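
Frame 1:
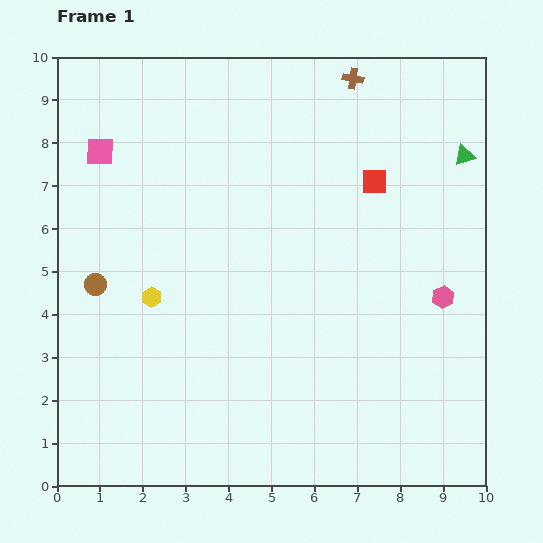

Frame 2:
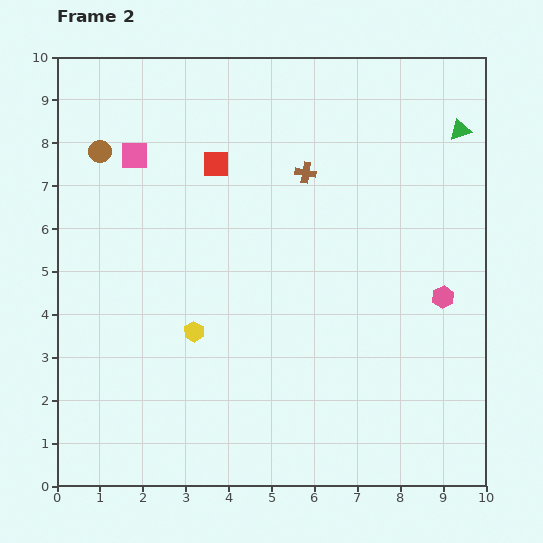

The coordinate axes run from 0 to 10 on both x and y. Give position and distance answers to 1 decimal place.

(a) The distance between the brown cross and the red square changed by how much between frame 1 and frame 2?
-0.4

Distance in frame 1: 2.5. Distance in frame 2: 2.1.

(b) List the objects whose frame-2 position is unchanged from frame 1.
the pink hexagon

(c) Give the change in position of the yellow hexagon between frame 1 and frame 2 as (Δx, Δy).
(1.0, -0.8)

The yellow hexagon was at (2.2, 4.4) in frame 1 and (3.2, 3.6) in frame 2.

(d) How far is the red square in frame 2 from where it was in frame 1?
3.7

The red square moved from (7.4, 7.1) to (3.7, 7.5), a distance of √(3.7² + 0.4²) ≈ 3.7.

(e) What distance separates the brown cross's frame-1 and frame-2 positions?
2.5

The brown cross moved from (6.9, 9.5) to (5.8, 7.3), a distance of √(1.1² + 2.2²) ≈ 2.5.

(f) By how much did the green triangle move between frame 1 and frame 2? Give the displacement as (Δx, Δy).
(-0.1, 0.6)

The green triangle was at (9.5, 7.7) in frame 1 and (9.4, 8.3) in frame 2.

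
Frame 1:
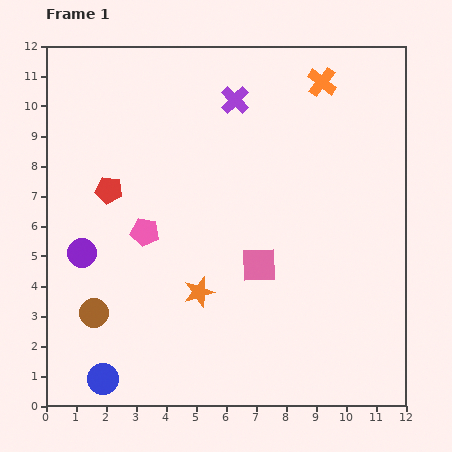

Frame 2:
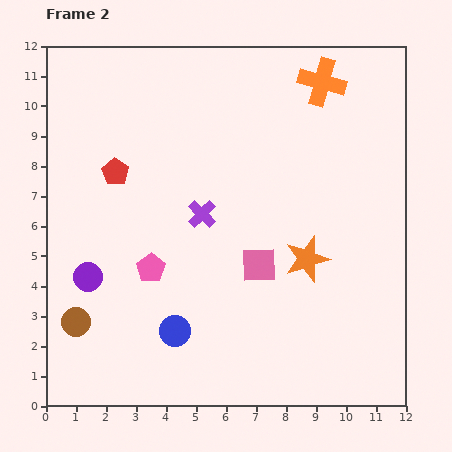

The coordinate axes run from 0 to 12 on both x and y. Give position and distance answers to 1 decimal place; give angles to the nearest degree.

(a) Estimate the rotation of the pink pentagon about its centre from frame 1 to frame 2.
27° clockwise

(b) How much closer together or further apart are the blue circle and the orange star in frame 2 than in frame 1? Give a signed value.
+0.7

Distance in frame 1: 4.3. Distance in frame 2: 5.0.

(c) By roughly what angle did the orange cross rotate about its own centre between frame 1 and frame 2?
24° counter-clockwise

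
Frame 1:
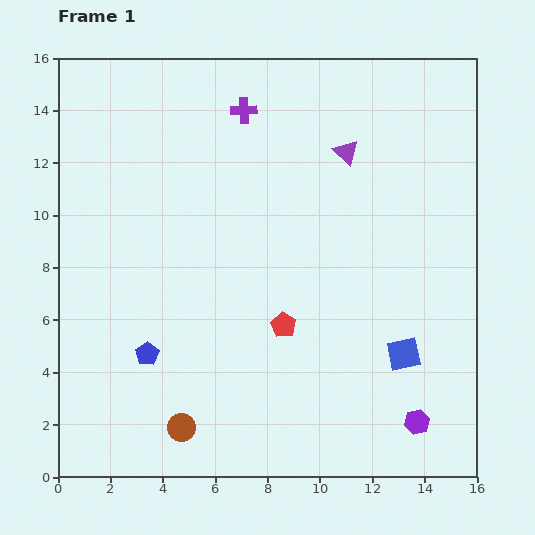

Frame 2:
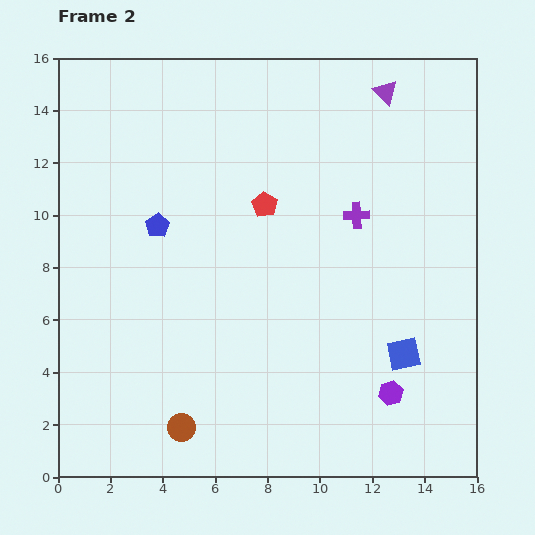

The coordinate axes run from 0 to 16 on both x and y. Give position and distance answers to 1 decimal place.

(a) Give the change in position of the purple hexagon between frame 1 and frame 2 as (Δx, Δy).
(-1.0, 1.1)

The purple hexagon was at (13.7, 2.1) in frame 1 and (12.7, 3.2) in frame 2.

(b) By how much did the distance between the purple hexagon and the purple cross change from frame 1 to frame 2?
-6.7

Distance in frame 1: 13.6. Distance in frame 2: 6.9.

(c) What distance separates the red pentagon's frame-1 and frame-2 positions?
4.7

The red pentagon moved from (8.6, 5.8) to (7.9, 10.4), a distance of √(0.7² + 4.6²) ≈ 4.7.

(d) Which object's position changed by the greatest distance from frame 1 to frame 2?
the purple cross

(moved 5.9; next 4.9)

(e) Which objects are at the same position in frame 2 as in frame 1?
the brown circle, the blue square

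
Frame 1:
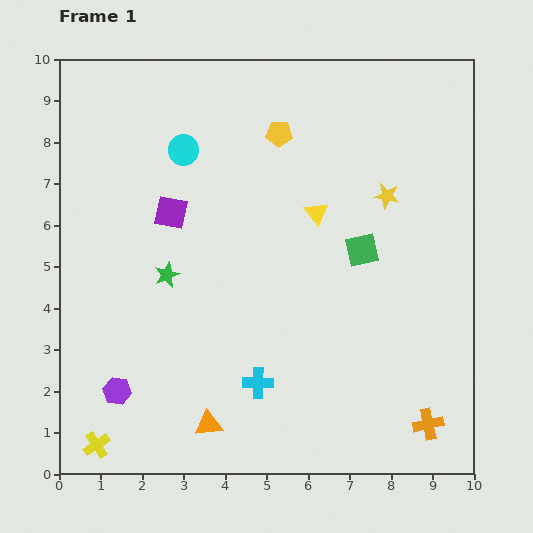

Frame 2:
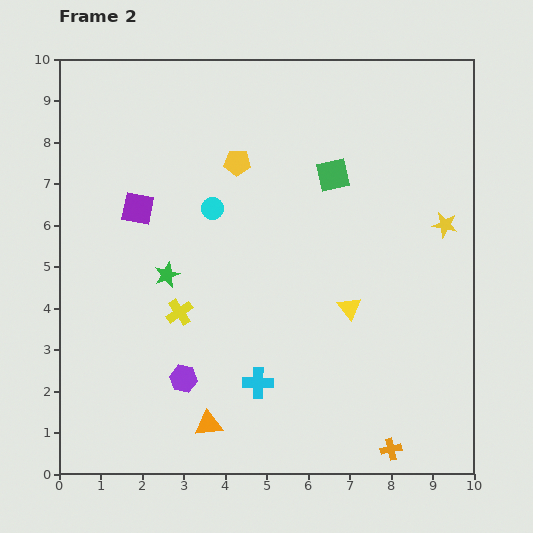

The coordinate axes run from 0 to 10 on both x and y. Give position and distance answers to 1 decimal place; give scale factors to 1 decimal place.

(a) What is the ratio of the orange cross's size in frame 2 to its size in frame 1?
0.7×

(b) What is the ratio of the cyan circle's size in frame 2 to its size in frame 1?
0.7×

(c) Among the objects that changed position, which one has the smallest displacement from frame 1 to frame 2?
the purple square

(moved 0.8)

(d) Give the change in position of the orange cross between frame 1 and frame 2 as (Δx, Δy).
(-0.9, -0.6)

The orange cross was at (8.9, 1.2) in frame 1 and (8.0, 0.6) in frame 2.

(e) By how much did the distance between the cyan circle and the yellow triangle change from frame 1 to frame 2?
+0.6

Distance in frame 1: 3.5. Distance in frame 2: 4.1.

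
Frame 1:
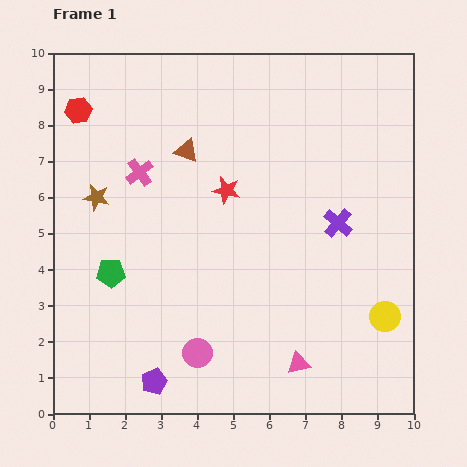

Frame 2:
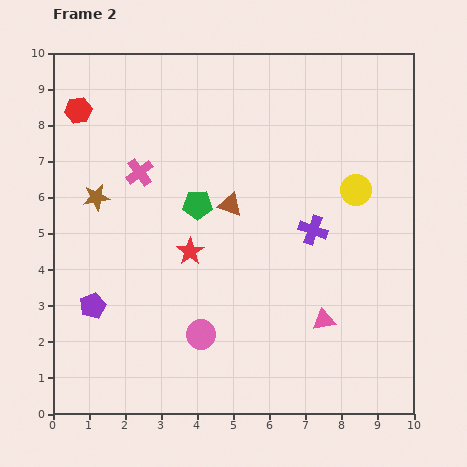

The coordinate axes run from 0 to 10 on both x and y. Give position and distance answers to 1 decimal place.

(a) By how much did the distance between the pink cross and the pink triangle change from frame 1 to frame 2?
-0.4

Distance in frame 1: 6.9. Distance in frame 2: 6.5.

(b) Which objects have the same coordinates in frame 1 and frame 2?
the brown star, the pink cross, the red hexagon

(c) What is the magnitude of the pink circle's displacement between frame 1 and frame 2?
0.5

The pink circle moved from (4.0, 1.7) to (4.1, 2.2), a distance of √(0.1² + 0.5²) ≈ 0.5.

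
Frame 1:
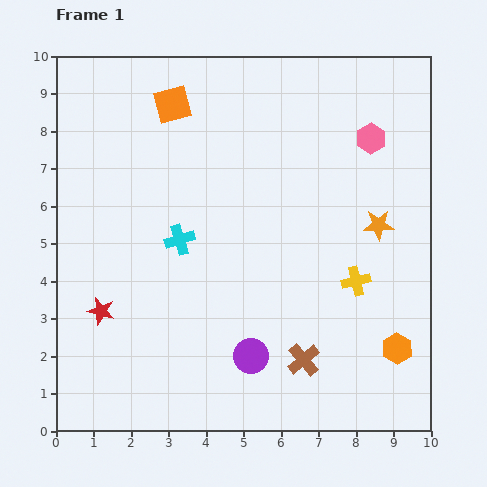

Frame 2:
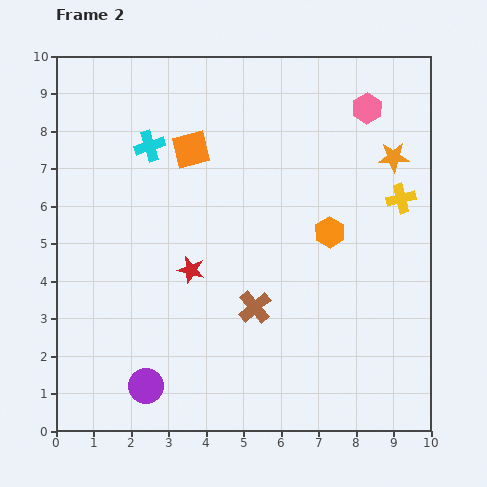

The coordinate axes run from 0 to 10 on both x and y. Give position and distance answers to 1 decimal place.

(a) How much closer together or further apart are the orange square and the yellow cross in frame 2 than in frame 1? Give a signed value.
-1.1

Distance in frame 1: 6.8. Distance in frame 2: 5.7.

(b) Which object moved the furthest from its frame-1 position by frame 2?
the orange hexagon

(moved 3.6; next 2.9)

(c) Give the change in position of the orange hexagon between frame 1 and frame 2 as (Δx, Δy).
(-1.8, 3.1)

The orange hexagon was at (9.1, 2.2) in frame 1 and (7.3, 5.3) in frame 2.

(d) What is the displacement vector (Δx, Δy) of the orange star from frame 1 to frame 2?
(0.4, 1.8)

The orange star was at (8.6, 5.5) in frame 1 and (9.0, 7.3) in frame 2.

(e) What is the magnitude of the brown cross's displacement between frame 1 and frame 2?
1.9

The brown cross moved from (6.6, 1.9) to (5.3, 3.3), a distance of √(1.3² + 1.4²) ≈ 1.9.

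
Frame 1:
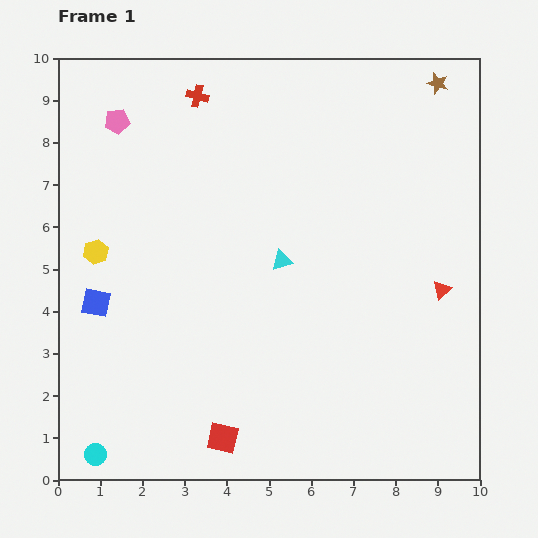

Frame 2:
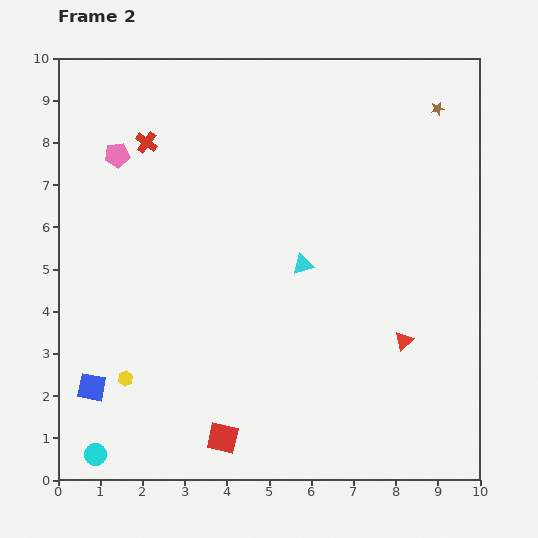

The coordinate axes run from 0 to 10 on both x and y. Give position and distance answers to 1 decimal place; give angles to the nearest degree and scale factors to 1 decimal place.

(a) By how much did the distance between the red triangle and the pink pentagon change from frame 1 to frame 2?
-0.6

Distance in frame 1: 8.7. Distance in frame 2: 8.1.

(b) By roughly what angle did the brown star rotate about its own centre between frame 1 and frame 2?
27° counter-clockwise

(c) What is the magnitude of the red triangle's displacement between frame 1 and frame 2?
1.5

The red triangle moved from (9.1, 4.5) to (8.2, 3.3), a distance of √(0.9² + 1.2²) ≈ 1.5.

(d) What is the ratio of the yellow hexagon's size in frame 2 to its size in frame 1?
0.6×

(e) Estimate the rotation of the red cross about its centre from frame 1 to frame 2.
22° clockwise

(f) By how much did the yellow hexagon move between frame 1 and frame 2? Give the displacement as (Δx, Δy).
(0.7, -3.0)

The yellow hexagon was at (0.9, 5.4) in frame 1 and (1.6, 2.4) in frame 2.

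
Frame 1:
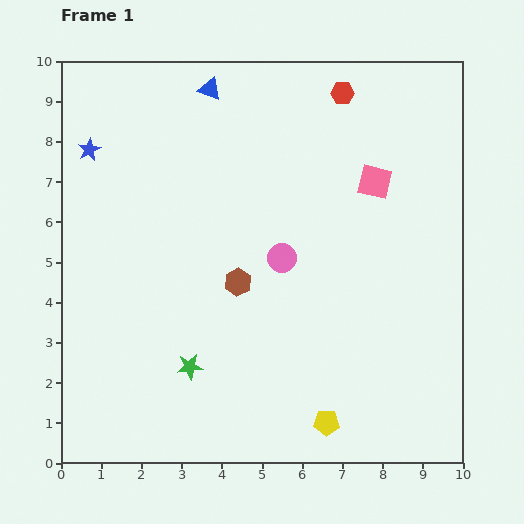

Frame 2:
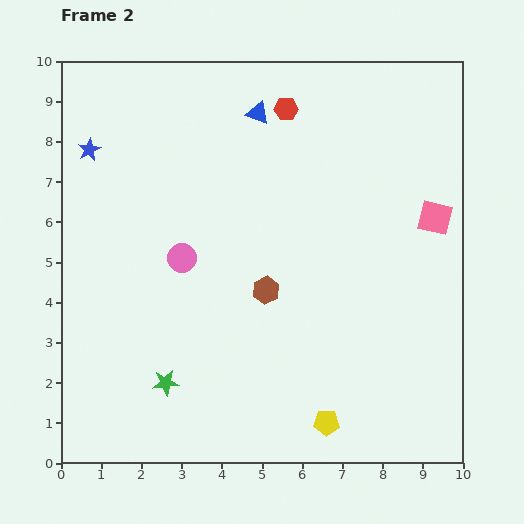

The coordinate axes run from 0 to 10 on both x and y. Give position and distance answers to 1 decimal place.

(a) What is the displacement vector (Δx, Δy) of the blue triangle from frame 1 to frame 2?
(1.2, -0.6)

The blue triangle was at (3.7, 9.3) in frame 1 and (4.9, 8.7) in frame 2.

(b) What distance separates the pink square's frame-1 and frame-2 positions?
1.7

The pink square moved from (7.8, 7.0) to (9.3, 6.1), a distance of √(1.5² + 0.9²) ≈ 1.7.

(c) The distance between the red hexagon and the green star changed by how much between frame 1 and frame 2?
-0.4

Distance in frame 1: 7.8. Distance in frame 2: 7.4.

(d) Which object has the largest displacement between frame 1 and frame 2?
the pink circle

(moved 2.5; next 1.7)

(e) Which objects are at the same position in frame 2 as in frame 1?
the blue star, the yellow pentagon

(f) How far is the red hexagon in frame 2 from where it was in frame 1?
1.5

The red hexagon moved from (7.0, 9.2) to (5.6, 8.8), a distance of √(1.4² + 0.4²) ≈ 1.5.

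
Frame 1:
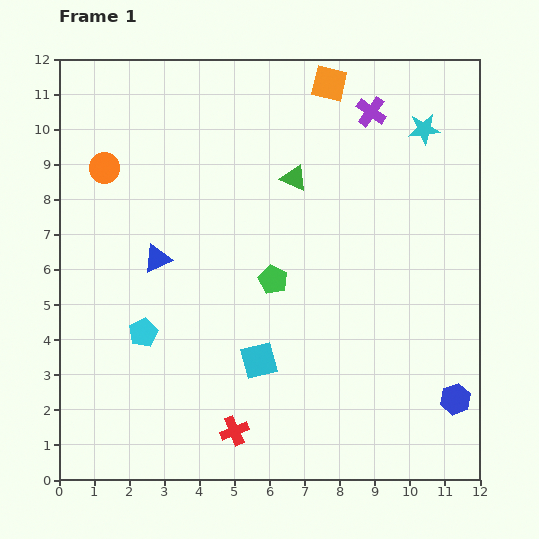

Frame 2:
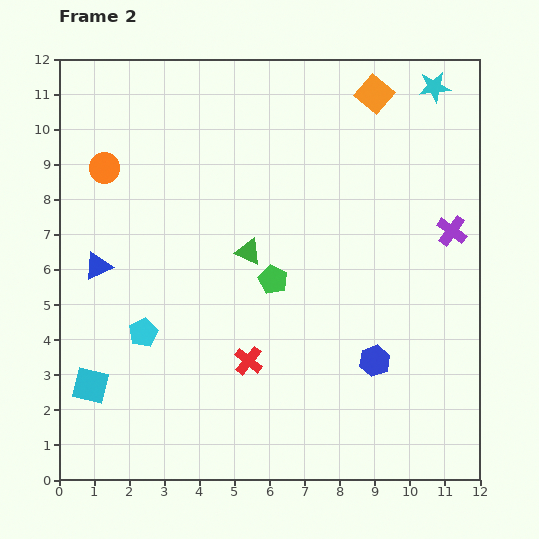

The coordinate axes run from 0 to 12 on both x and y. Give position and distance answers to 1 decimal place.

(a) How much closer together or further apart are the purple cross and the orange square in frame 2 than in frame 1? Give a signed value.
+3.1

Distance in frame 1: 1.4. Distance in frame 2: 4.5.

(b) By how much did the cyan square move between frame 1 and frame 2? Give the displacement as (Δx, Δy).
(-4.8, -0.7)

The cyan square was at (5.7, 3.4) in frame 1 and (0.9, 2.7) in frame 2.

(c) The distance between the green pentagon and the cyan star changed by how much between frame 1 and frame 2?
+1.1

Distance in frame 1: 6.1. Distance in frame 2: 7.2.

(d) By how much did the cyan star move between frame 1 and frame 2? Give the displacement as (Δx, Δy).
(0.3, 1.2)

The cyan star was at (10.4, 10.0) in frame 1 and (10.7, 11.2) in frame 2.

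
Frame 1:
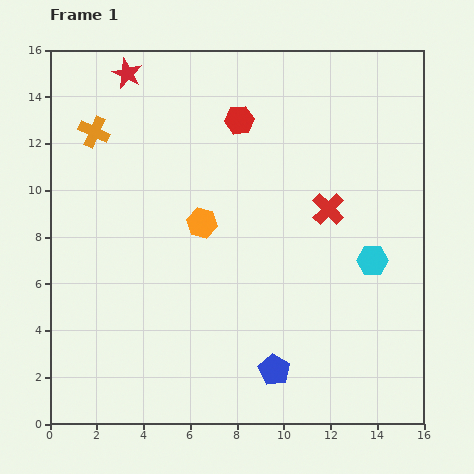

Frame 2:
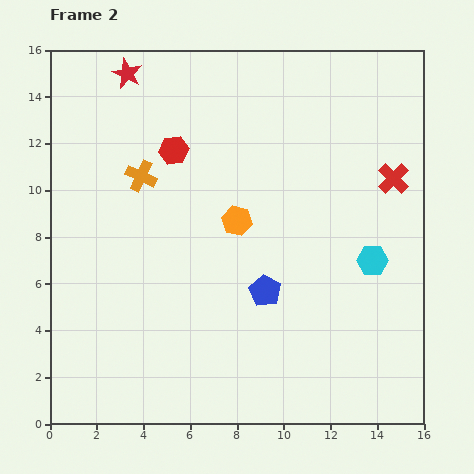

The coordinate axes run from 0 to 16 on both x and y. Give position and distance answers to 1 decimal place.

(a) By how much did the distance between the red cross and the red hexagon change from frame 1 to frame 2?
+4.1

Distance in frame 1: 5.4. Distance in frame 2: 9.5.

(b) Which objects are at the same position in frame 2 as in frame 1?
the cyan hexagon, the red star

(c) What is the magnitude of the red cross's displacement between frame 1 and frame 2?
3.1

The red cross moved from (11.9, 9.2) to (14.7, 10.5), a distance of √(2.8² + 1.3²) ≈ 3.1.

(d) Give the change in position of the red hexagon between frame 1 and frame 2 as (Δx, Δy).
(-2.8, -1.3)

The red hexagon was at (8.1, 13.0) in frame 1 and (5.3, 11.7) in frame 2.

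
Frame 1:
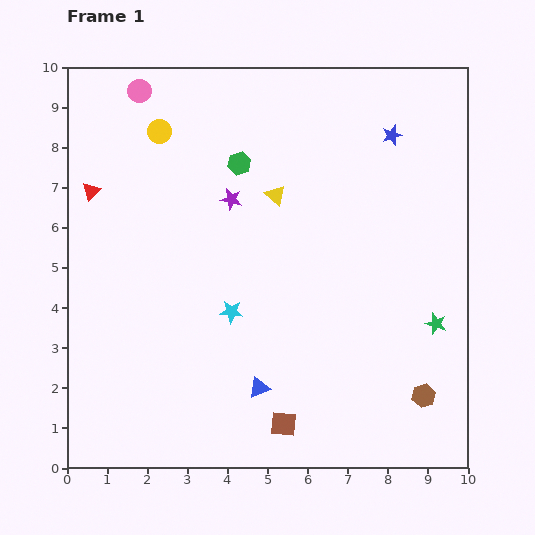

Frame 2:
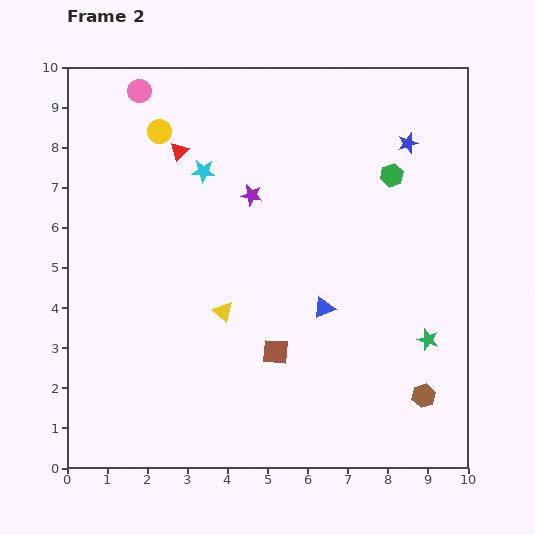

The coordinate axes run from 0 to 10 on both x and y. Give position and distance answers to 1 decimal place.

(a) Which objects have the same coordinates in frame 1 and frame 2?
the yellow circle, the pink circle, the brown hexagon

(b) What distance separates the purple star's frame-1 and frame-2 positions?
0.5

The purple star moved from (4.1, 6.7) to (4.6, 6.8), a distance of √(0.5² + 0.1²) ≈ 0.5.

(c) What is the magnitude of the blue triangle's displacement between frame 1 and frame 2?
2.6

The blue triangle moved from (4.8, 2.0) to (6.4, 4.0), a distance of √(1.6² + 2.0²) ≈ 2.6.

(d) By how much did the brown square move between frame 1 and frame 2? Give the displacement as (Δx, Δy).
(-0.2, 1.8)

The brown square was at (5.4, 1.1) in frame 1 and (5.2, 2.9) in frame 2.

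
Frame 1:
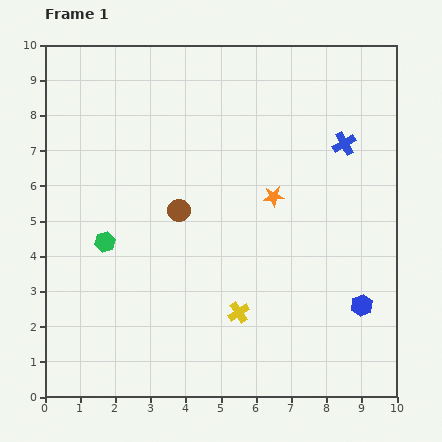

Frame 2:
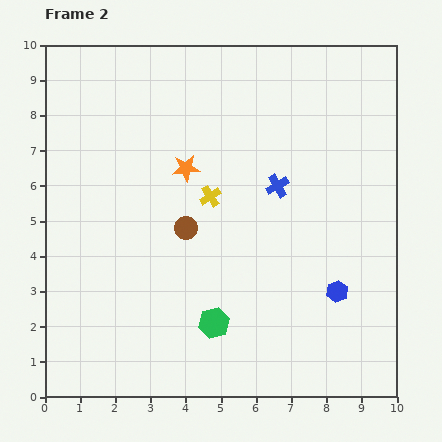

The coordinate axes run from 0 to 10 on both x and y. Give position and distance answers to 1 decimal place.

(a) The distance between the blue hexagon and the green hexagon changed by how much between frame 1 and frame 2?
-3.9

Distance in frame 1: 7.5. Distance in frame 2: 3.6.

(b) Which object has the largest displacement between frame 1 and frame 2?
the green hexagon

(moved 3.9; next 3.4)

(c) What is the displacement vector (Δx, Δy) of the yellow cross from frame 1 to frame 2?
(-0.8, 3.3)

The yellow cross was at (5.5, 2.4) in frame 1 and (4.7, 5.7) in frame 2.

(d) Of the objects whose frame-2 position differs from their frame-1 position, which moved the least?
the brown circle

(moved 0.5)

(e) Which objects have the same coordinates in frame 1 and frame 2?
none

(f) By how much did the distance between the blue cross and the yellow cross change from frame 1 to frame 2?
-3.8

Distance in frame 1: 5.7. Distance in frame 2: 1.9.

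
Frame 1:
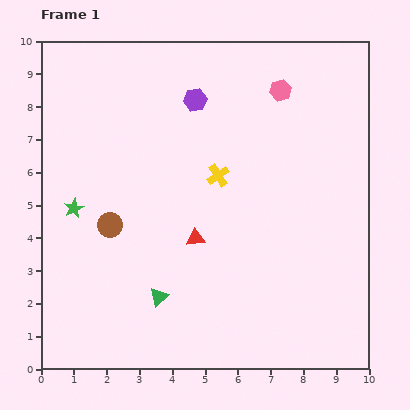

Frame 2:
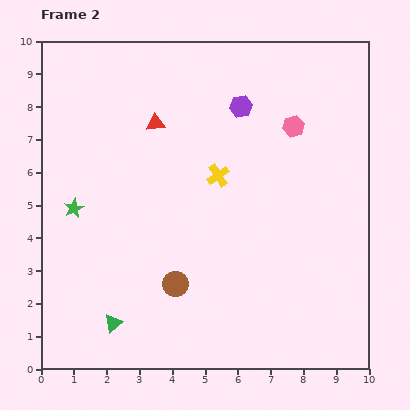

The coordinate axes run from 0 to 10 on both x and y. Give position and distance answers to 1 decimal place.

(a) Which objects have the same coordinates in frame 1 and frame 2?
the yellow cross, the green star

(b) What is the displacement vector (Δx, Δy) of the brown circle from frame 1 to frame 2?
(2.0, -1.8)

The brown circle was at (2.1, 4.4) in frame 1 and (4.1, 2.6) in frame 2.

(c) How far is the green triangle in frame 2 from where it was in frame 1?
1.6

The green triangle moved from (3.6, 2.2) to (2.2, 1.4), a distance of √(1.4² + 0.8²) ≈ 1.6.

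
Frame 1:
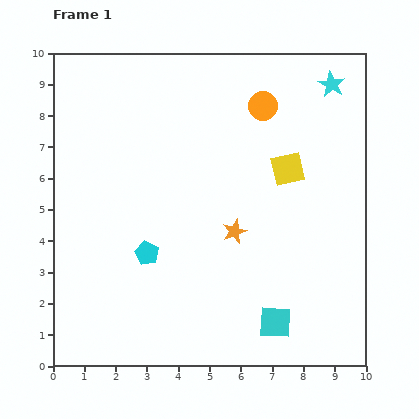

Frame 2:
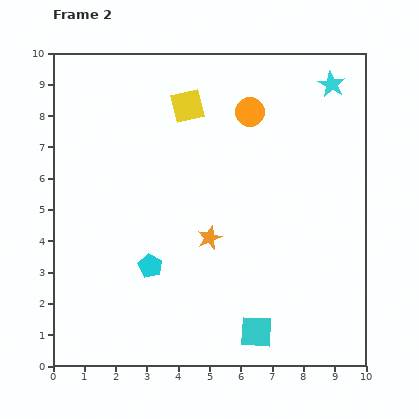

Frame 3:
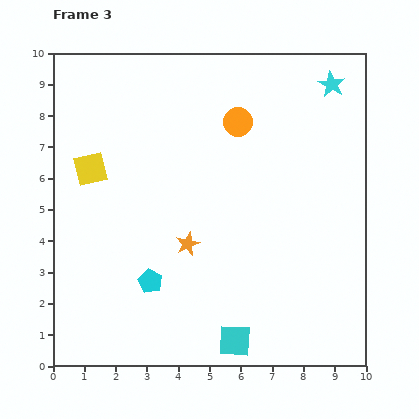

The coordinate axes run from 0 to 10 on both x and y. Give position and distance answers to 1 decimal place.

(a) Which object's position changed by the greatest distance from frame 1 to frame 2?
the yellow square

(moved 3.8; next 0.8)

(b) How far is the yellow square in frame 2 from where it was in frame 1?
3.8

The yellow square moved from (7.5, 6.3) to (4.3, 8.3), a distance of √(3.2² + 2.0²) ≈ 3.8.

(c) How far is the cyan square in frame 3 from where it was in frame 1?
1.4

The cyan square moved from (7.1, 1.4) to (5.8, 0.8), a distance of √(1.3² + 0.6²) ≈ 1.4.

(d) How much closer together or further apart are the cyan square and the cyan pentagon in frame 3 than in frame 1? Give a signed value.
-1.4

Distance in frame 1: 4.7. Distance in frame 3: 3.3.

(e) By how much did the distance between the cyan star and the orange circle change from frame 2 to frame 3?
+0.4

Distance in frame 2: 2.8. Distance in frame 3: 3.2.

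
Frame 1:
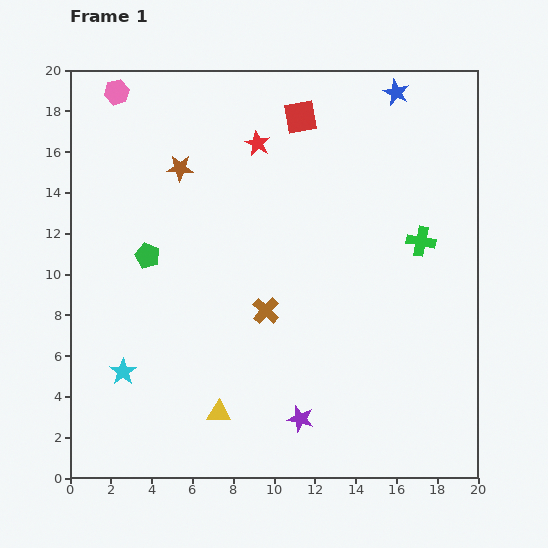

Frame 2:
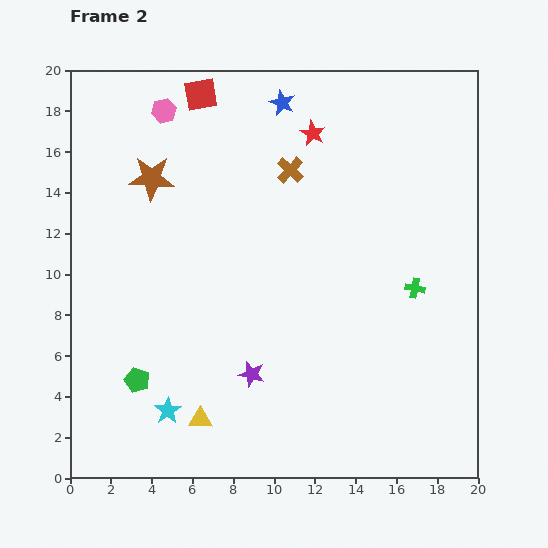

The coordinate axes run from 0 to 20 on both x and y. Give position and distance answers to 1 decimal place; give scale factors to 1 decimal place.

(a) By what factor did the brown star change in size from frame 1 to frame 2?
1.7×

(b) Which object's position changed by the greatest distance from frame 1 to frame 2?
the brown cross

(moved 7.0; next 6.1)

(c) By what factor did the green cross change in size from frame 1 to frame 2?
0.7×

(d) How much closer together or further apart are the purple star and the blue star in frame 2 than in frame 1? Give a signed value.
-3.3

Distance in frame 1: 16.7. Distance in frame 2: 13.4.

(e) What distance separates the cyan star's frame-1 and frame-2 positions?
2.9

The cyan star moved from (2.6, 5.2) to (4.8, 3.3), a distance of √(2.2² + 1.9²) ≈ 2.9.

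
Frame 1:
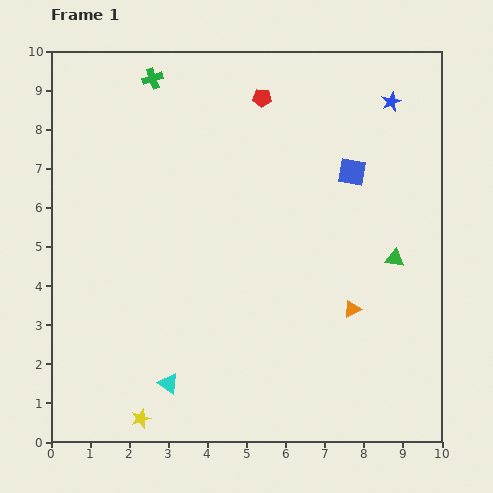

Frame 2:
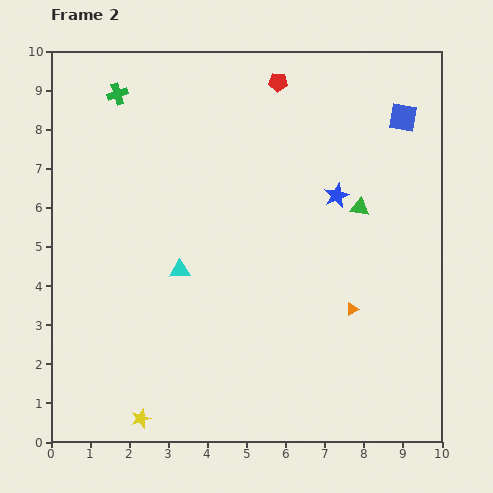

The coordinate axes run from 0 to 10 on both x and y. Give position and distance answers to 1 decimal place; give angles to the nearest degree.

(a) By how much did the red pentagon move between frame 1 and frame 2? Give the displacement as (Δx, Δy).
(0.4, 0.4)

The red pentagon was at (5.4, 8.8) in frame 1 and (5.8, 9.2) in frame 2.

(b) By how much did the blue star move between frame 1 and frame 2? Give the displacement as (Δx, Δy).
(-1.4, -2.4)

The blue star was at (8.7, 8.7) in frame 1 and (7.3, 6.3) in frame 2.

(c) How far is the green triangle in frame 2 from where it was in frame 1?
1.6

The green triangle moved from (8.8, 4.7) to (7.9, 6.0), a distance of √(0.9² + 1.3²) ≈ 1.6.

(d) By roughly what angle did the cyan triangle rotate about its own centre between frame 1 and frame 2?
36° counter-clockwise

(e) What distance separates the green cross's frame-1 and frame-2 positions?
1.0

The green cross moved from (2.6, 9.3) to (1.7, 8.9), a distance of √(0.9² + 0.4²) ≈ 1.0.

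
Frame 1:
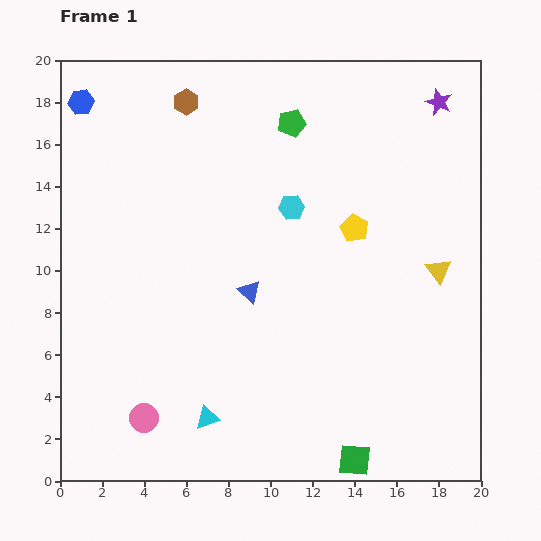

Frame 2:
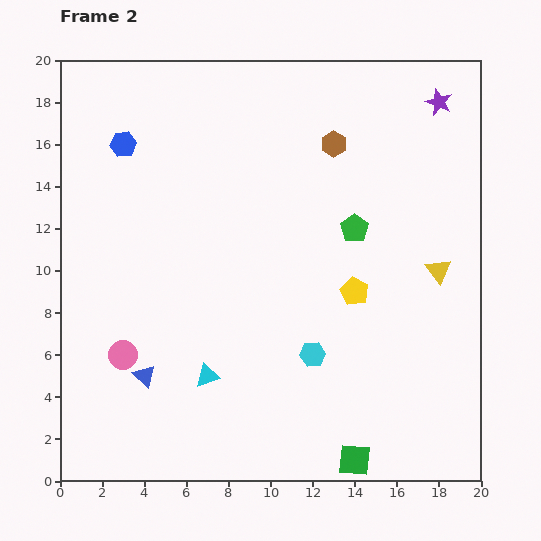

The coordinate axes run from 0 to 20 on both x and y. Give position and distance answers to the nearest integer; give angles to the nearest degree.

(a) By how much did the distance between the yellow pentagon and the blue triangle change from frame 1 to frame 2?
+5

Distance in frame 1: 6. Distance in frame 2: 11.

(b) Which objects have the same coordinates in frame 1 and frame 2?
the yellow triangle, the purple star, the green square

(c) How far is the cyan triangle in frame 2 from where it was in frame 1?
2

The cyan triangle moved from (7, 3) to (7, 5), a distance of √(0² + 2²) ≈ 2.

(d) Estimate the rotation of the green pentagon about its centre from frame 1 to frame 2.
22° counter-clockwise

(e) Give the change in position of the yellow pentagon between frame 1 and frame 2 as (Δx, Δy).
(0, -3)

The yellow pentagon was at (14, 12) in frame 1 and (14, 9) in frame 2.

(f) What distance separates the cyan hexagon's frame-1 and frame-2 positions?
7

The cyan hexagon moved from (11, 13) to (12, 6), a distance of √(1² + 7²) ≈ 7.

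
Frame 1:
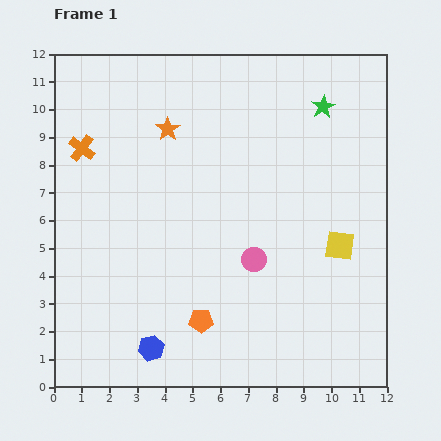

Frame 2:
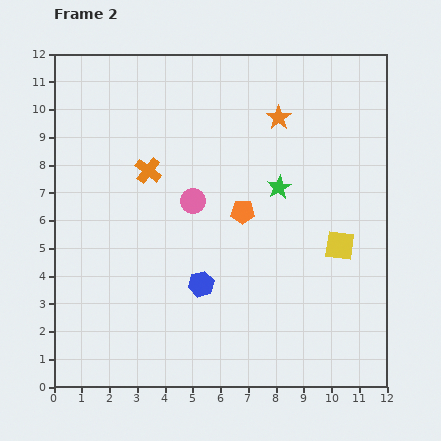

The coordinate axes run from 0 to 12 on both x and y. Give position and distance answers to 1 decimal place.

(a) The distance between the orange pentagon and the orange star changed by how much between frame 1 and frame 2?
-3.4

Distance in frame 1: 7.0. Distance in frame 2: 3.6.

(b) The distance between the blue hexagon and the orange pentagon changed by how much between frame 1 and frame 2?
+0.9

Distance in frame 1: 2.1. Distance in frame 2: 3.0.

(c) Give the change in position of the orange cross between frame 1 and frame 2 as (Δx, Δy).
(2.4, -0.8)

The orange cross was at (1.0, 8.6) in frame 1 and (3.4, 7.8) in frame 2.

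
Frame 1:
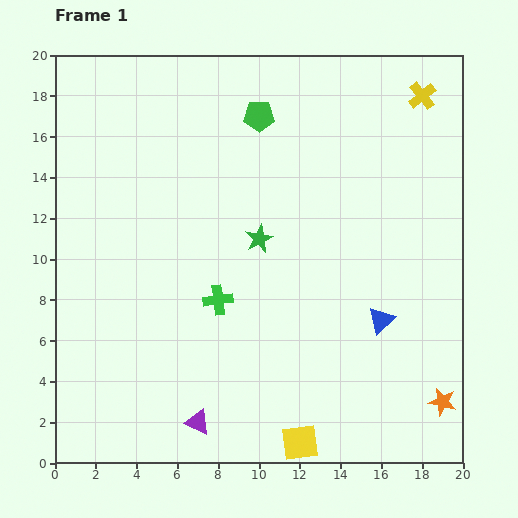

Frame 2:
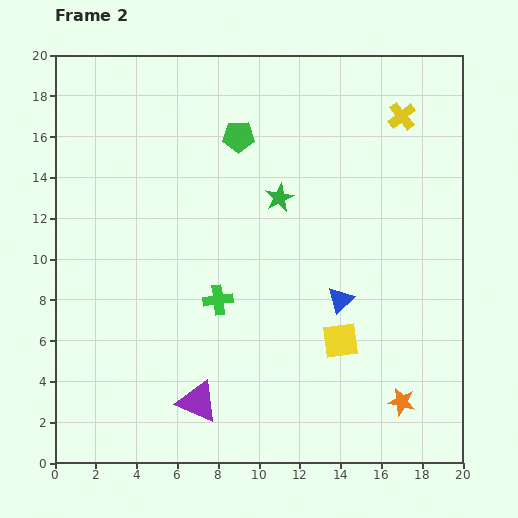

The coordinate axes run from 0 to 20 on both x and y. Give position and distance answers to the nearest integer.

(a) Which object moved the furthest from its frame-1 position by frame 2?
the yellow square

(moved 5; next 2)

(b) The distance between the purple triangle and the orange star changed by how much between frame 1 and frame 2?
-2

Distance in frame 1: 12. Distance in frame 2: 10.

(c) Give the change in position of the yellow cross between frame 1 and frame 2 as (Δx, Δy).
(-1, -1)

The yellow cross was at (18, 18) in frame 1 and (17, 17) in frame 2.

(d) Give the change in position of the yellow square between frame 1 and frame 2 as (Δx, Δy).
(2, 5)

The yellow square was at (12, 1) in frame 1 and (14, 6) in frame 2.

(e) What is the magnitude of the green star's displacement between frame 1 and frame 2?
2

The green star moved from (10, 11) to (11, 13), a distance of √(1² + 2²) ≈ 2.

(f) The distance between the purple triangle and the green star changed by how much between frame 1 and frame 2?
+2

Distance in frame 1: 9. Distance in frame 2: 11.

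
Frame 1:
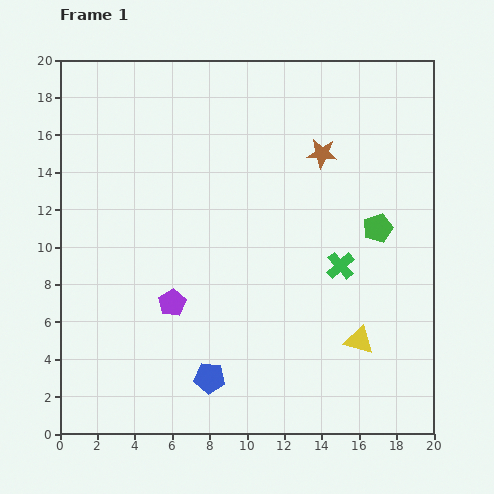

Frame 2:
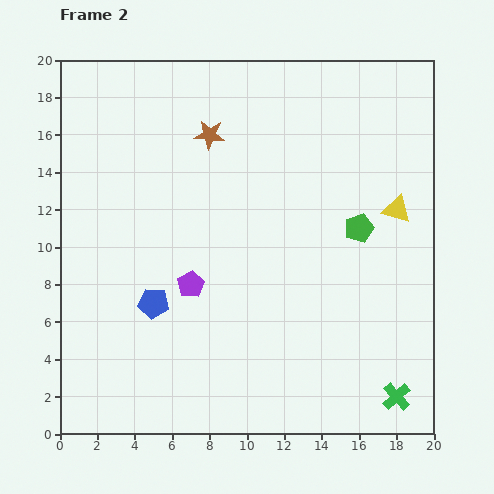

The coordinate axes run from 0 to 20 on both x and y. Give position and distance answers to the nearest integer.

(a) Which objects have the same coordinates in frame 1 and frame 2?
none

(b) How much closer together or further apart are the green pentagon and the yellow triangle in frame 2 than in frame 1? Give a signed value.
-4

Distance in frame 1: 6. Distance in frame 2: 2.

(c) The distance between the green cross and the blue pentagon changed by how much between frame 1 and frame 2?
+5

Distance in frame 1: 9. Distance in frame 2: 14.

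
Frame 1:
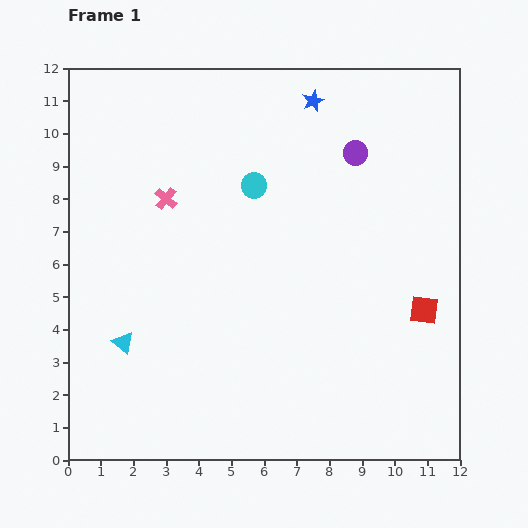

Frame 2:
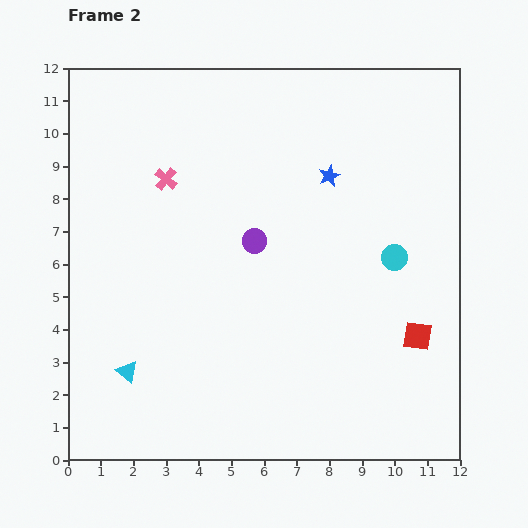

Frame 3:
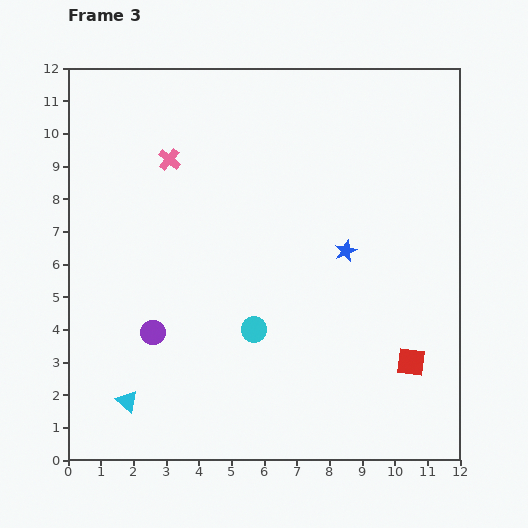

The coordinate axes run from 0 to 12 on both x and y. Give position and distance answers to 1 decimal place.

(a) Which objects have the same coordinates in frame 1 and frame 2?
none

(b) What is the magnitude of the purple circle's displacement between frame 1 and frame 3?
8.3

The purple circle moved from (8.8, 9.4) to (2.6, 3.9), a distance of √(6.2² + 5.5²) ≈ 8.3.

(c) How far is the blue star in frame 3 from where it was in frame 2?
2.4

The blue star moved from (8.0, 8.7) to (8.5, 6.4), a distance of √(0.5² + 2.3²) ≈ 2.4.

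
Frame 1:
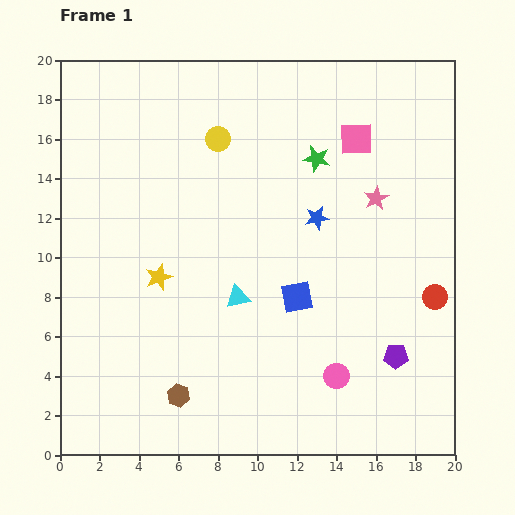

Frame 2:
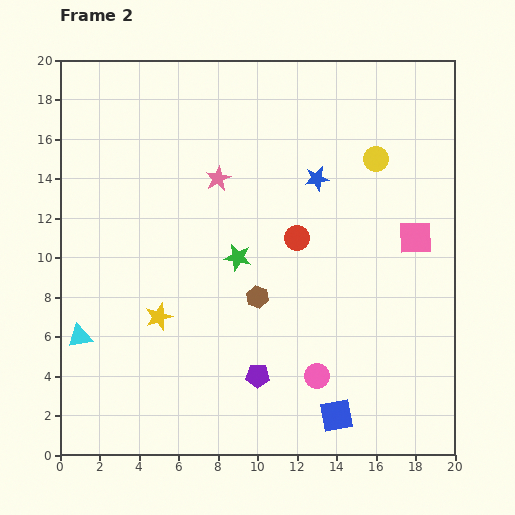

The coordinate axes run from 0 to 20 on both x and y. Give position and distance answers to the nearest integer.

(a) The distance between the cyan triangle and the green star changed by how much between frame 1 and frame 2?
+1

Distance in frame 1: 8. Distance in frame 2: 9.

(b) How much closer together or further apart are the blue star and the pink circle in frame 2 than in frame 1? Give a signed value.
+2

Distance in frame 1: 8. Distance in frame 2: 10.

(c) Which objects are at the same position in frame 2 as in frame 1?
none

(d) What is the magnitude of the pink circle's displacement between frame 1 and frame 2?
1

The pink circle moved from (14, 4) to (13, 4), a distance of √(1² + 0²) ≈ 1.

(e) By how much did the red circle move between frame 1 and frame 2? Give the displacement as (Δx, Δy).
(-7, 3)

The red circle was at (19, 8) in frame 1 and (12, 11) in frame 2.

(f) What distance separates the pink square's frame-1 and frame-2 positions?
6

The pink square moved from (15, 16) to (18, 11), a distance of √(3² + 5²) ≈ 6.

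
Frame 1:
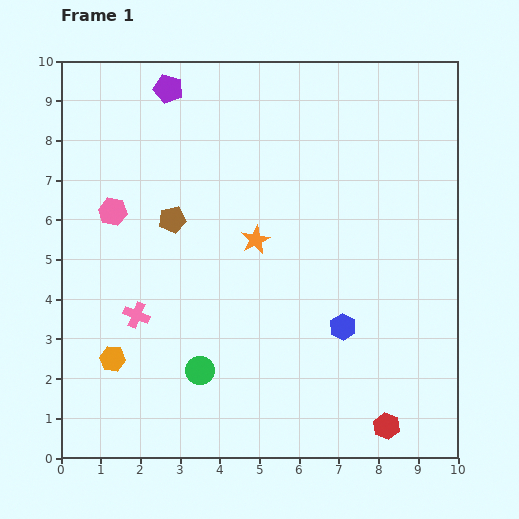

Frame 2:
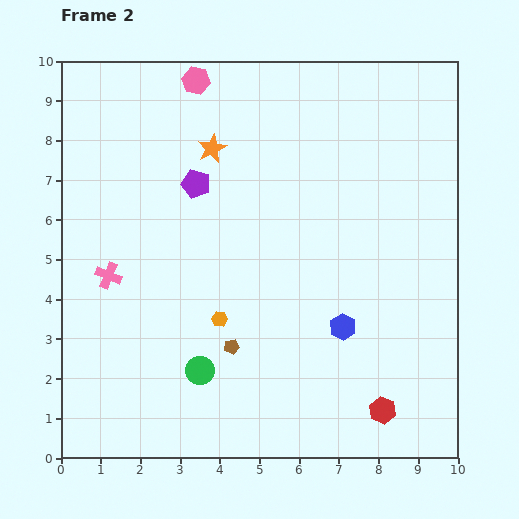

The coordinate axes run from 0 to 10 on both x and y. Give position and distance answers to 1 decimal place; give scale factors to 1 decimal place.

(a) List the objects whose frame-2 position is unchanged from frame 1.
the blue hexagon, the green circle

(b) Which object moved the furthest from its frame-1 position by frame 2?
the pink hexagon

(moved 3.9; next 3.5)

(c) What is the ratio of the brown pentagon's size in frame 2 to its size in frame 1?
0.6×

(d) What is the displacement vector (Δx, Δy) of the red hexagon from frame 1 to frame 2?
(-0.1, 0.4)

The red hexagon was at (8.2, 0.8) in frame 1 and (8.1, 1.2) in frame 2.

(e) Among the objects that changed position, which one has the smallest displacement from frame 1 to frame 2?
the red hexagon

(moved 0.4)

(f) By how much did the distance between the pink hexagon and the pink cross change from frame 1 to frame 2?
+2.7

Distance in frame 1: 2.7. Distance in frame 2: 5.4.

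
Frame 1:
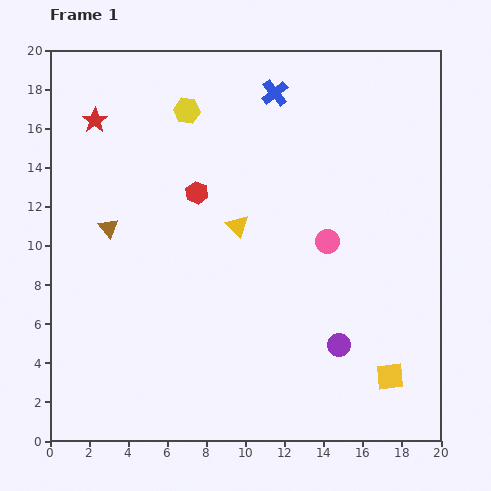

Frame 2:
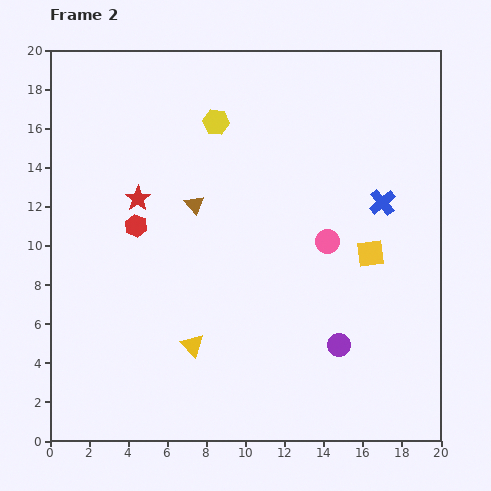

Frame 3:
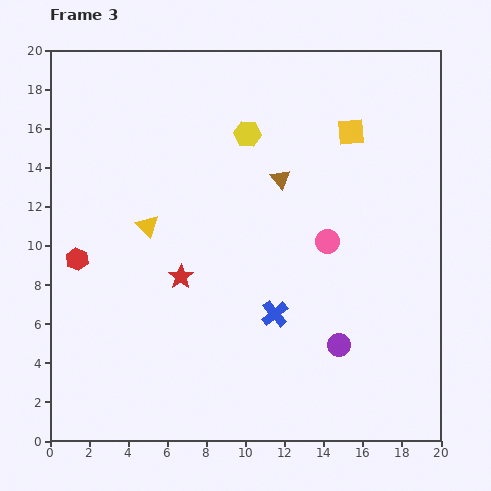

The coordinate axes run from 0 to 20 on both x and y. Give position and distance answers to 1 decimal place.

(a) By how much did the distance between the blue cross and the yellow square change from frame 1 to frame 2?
-13.0

Distance in frame 1: 15.7. Distance in frame 2: 2.7.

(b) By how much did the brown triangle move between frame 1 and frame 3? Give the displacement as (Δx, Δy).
(8.8, 2.5)

The brown triangle was at (3.0, 10.9) in frame 1 and (11.8, 13.4) in frame 3.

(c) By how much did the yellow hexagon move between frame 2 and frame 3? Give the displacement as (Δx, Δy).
(1.6, -0.6)

The yellow hexagon was at (8.5, 16.3) in frame 2 and (10.1, 15.7) in frame 3.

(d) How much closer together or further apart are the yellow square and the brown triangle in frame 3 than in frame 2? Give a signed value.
-5.0

Distance in frame 2: 9.3. Distance in frame 3: 4.3.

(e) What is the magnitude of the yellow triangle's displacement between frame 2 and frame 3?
6.5

The yellow triangle moved from (7.3, 4.9) to (5.0, 11.0), a distance of √(2.3² + 6.1²) ≈ 6.5.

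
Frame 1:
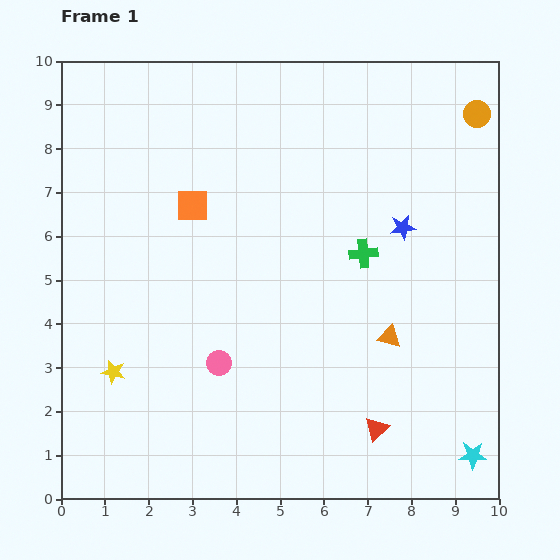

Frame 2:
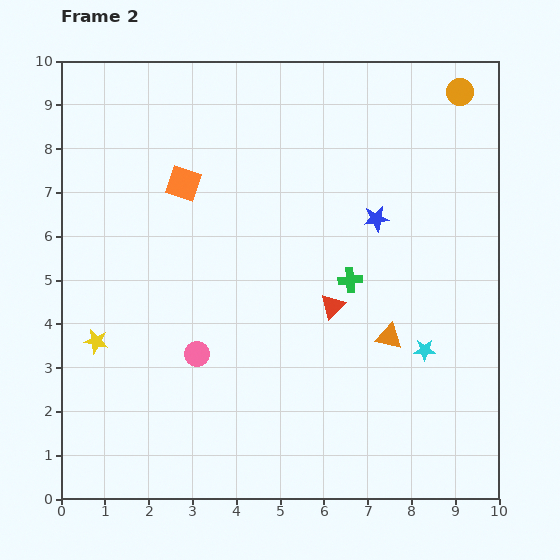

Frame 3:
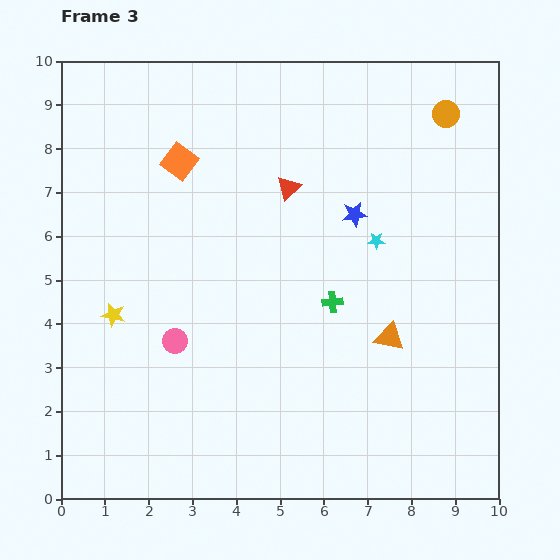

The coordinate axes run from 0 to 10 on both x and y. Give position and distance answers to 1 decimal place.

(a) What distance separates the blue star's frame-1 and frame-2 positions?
0.6

The blue star moved from (7.8, 6.2) to (7.2, 6.4), a distance of √(0.6² + 0.2²) ≈ 0.6.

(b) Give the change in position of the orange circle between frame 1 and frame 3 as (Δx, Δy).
(-0.7, 0.0)

The orange circle was at (9.5, 8.8) in frame 1 and (8.8, 8.8) in frame 3.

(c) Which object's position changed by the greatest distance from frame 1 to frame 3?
the red triangle

(moved 5.9; next 5.4)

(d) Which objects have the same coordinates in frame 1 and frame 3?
the orange triangle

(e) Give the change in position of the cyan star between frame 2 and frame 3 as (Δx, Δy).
(-1.1, 2.5)

The cyan star was at (8.3, 3.4) in frame 2 and (7.2, 5.9) in frame 3.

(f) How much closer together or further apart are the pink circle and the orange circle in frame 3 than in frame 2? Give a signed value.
-0.4

Distance in frame 2: 8.5. Distance in frame 3: 8.1.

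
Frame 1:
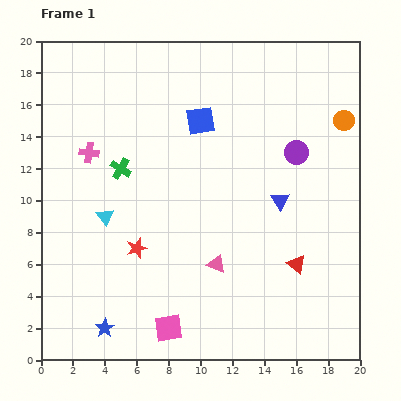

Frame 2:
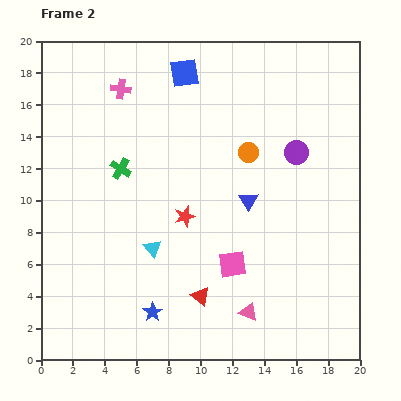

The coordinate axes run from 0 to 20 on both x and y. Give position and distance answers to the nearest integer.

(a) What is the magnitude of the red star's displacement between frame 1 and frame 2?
4

The red star moved from (6, 7) to (9, 9), a distance of √(3² + 2²) ≈ 4.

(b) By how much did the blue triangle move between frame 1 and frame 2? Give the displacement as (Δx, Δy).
(-2, 0)

The blue triangle was at (15, 10) in frame 1 and (13, 10) in frame 2.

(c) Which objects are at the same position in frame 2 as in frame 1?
the green cross, the purple circle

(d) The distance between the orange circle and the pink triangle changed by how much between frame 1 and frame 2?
-2

Distance in frame 1: 12. Distance in frame 2: 10.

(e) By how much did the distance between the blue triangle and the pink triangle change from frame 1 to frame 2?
+1

Distance in frame 1: 6. Distance in frame 2: 7.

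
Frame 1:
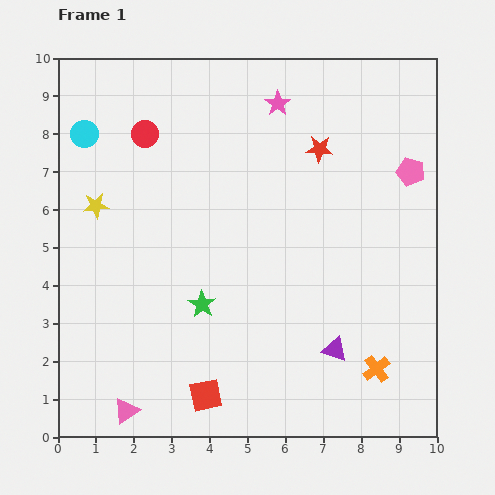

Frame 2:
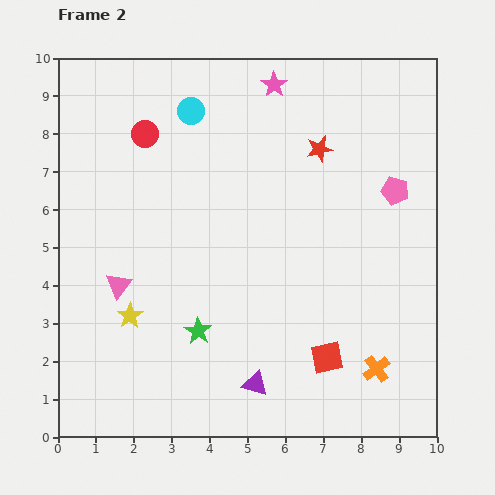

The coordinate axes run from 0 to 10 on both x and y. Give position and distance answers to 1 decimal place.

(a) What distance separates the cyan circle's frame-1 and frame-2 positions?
2.9

The cyan circle moved from (0.7, 8.0) to (3.5, 8.6), a distance of √(2.8² + 0.6²) ≈ 2.9.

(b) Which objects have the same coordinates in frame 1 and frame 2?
the red circle, the orange cross, the red star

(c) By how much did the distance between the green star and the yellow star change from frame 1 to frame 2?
-2.0

Distance in frame 1: 3.8. Distance in frame 2: 1.8.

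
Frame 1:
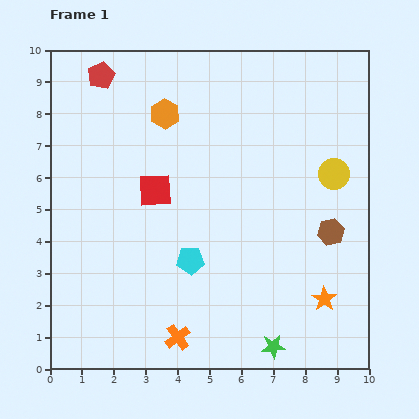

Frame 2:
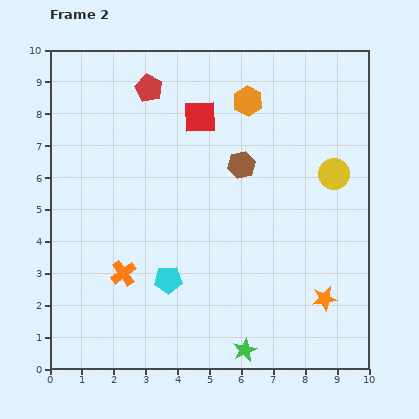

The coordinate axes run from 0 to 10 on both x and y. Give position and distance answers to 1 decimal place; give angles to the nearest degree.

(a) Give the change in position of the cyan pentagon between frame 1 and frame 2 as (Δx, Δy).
(-0.7, -0.6)

The cyan pentagon was at (4.4, 3.4) in frame 1 and (3.7, 2.8) in frame 2.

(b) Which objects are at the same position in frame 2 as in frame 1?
the orange star, the yellow circle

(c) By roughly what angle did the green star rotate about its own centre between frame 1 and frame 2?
20° counter-clockwise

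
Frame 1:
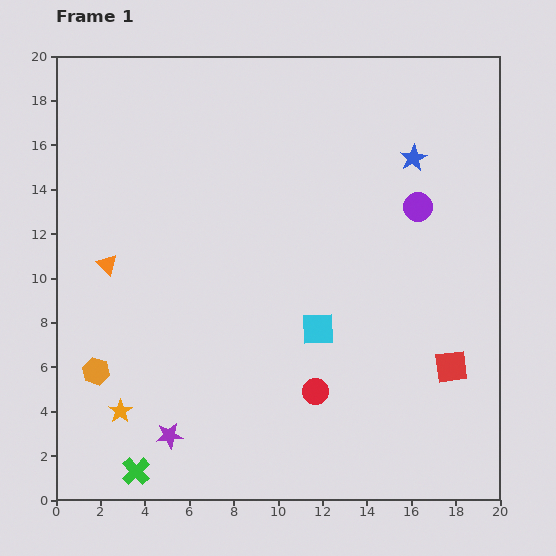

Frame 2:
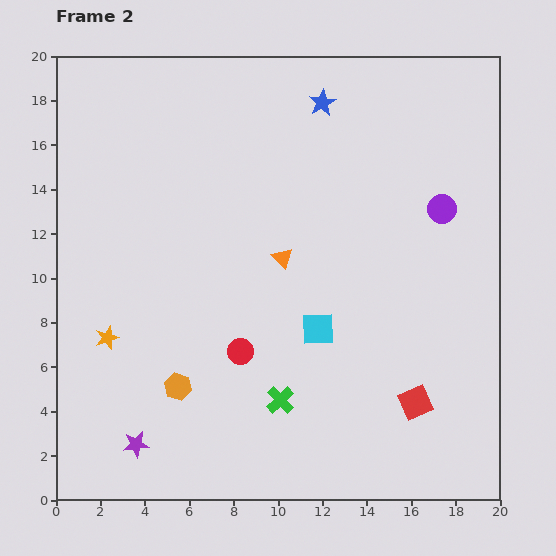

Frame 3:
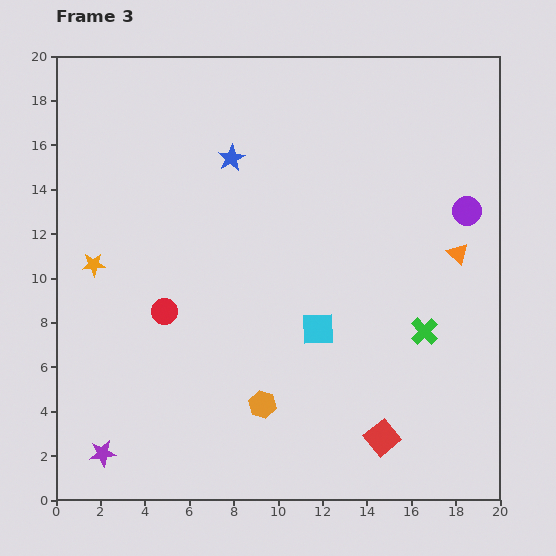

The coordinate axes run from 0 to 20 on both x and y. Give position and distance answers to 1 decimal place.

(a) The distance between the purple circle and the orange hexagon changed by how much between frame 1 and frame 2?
-2.0

Distance in frame 1: 16.3. Distance in frame 2: 14.3.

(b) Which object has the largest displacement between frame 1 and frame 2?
the orange triangle

(moved 7.9; next 7.2)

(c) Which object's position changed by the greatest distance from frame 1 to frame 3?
the orange triangle

(moved 15.8; next 14.4)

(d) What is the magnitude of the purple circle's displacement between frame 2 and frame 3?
1.1

The purple circle moved from (17.4, 13.1) to (18.5, 13.0), a distance of √(1.1² + 0.1²) ≈ 1.1.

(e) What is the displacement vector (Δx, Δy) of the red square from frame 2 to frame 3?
(-1.5, -1.6)

The red square was at (16.2, 4.4) in frame 2 and (14.7, 2.8) in frame 3.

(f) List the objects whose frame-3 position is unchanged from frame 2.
the cyan square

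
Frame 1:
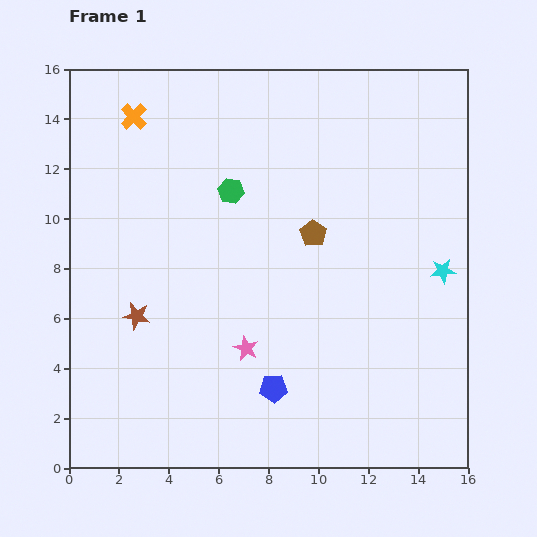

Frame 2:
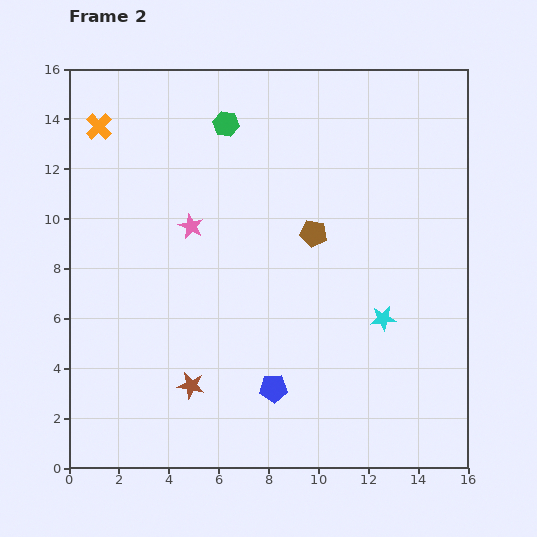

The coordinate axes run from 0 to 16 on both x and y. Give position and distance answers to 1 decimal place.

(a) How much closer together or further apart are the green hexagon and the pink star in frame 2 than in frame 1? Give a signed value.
-2.0

Distance in frame 1: 6.3. Distance in frame 2: 4.3.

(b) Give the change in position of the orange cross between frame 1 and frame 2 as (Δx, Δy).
(-1.4, -0.4)

The orange cross was at (2.6, 14.1) in frame 1 and (1.2, 13.7) in frame 2.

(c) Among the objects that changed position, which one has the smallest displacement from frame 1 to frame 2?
the orange cross

(moved 1.5)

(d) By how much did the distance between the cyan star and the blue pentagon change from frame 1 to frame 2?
-3.1

Distance in frame 1: 8.3. Distance in frame 2: 5.2.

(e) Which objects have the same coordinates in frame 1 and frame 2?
the brown pentagon, the blue pentagon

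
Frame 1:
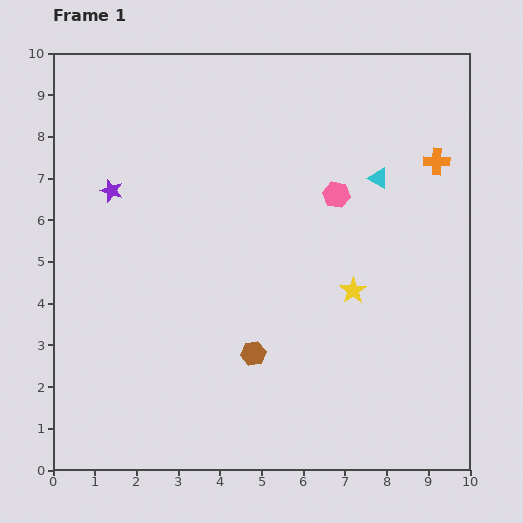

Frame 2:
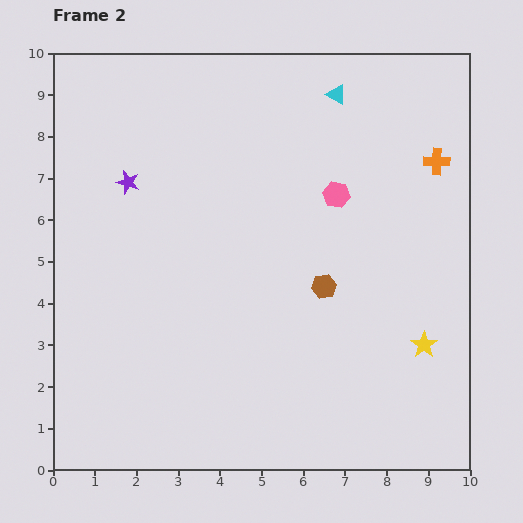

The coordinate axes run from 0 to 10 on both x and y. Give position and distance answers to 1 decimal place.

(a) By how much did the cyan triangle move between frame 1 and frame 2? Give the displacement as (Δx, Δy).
(-1.0, 2.0)

The cyan triangle was at (7.8, 7.0) in frame 1 and (6.8, 9.0) in frame 2.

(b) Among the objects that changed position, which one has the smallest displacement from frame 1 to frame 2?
the purple star

(moved 0.4)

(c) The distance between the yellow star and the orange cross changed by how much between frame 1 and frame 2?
+0.7

Distance in frame 1: 3.7. Distance in frame 2: 4.4.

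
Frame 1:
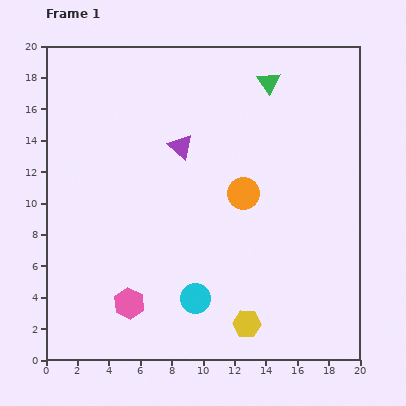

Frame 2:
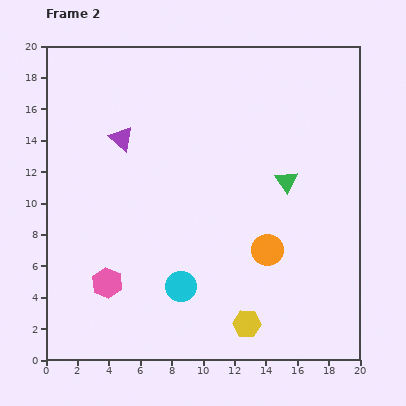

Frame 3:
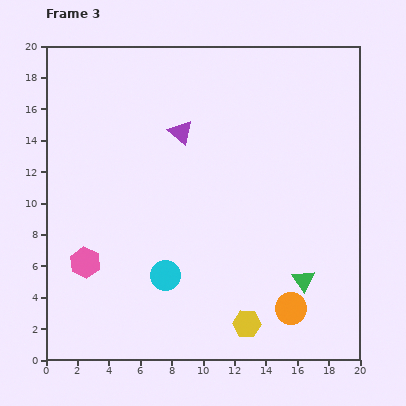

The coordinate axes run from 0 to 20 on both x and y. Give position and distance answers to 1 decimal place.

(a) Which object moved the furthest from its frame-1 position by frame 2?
the green triangle

(moved 6.4; next 3.9)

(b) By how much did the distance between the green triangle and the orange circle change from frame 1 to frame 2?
-2.7

Distance in frame 1: 7.3. Distance in frame 2: 4.6.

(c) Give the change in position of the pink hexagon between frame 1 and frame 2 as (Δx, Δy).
(-1.4, 1.3)

The pink hexagon was at (5.3, 3.6) in frame 1 and (3.9, 4.9) in frame 2.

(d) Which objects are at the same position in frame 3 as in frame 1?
the yellow hexagon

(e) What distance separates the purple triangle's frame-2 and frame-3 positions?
3.8

The purple triangle moved from (4.8, 14.1) to (8.6, 14.5), a distance of √(3.8² + 0.4²) ≈ 3.8.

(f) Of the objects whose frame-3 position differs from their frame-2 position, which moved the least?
the cyan circle

(moved 1.2)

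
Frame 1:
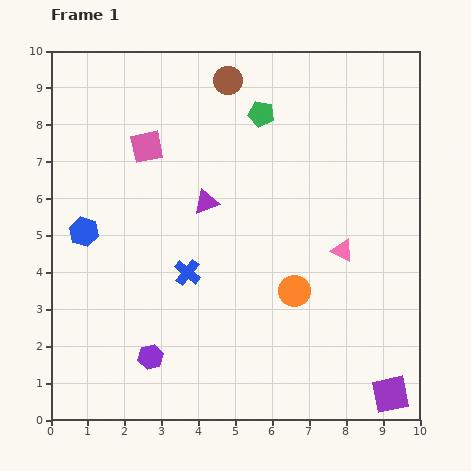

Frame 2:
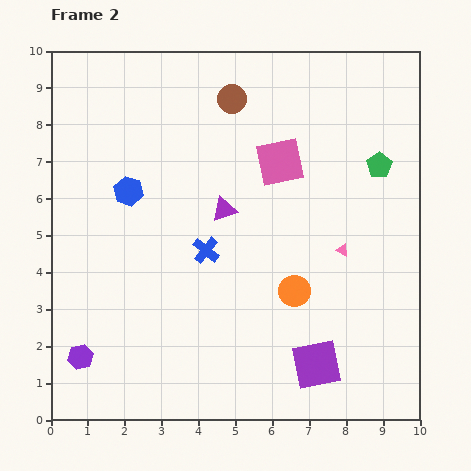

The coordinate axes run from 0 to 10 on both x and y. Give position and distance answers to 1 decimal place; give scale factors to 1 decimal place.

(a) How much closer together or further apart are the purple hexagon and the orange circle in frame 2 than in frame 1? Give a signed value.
+1.8

Distance in frame 1: 4.3. Distance in frame 2: 6.1.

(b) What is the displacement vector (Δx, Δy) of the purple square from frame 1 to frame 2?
(-2.0, 0.8)

The purple square was at (9.2, 0.7) in frame 1 and (7.2, 1.5) in frame 2.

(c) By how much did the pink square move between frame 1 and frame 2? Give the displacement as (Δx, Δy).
(3.6, -0.4)

The pink square was at (2.6, 7.4) in frame 1 and (6.2, 7.0) in frame 2.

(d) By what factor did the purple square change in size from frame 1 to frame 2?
1.3×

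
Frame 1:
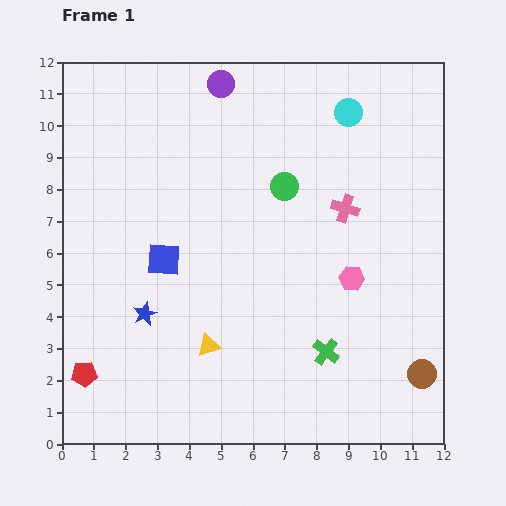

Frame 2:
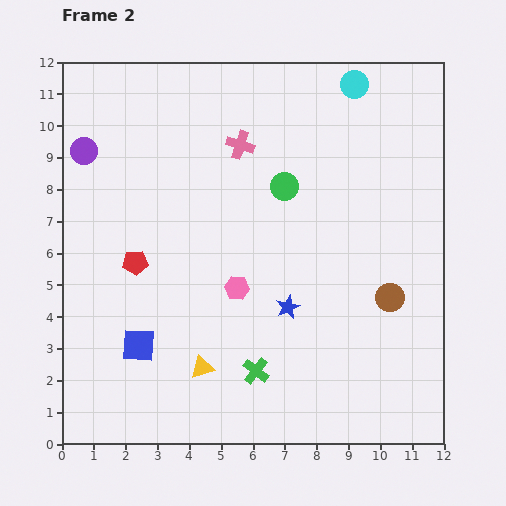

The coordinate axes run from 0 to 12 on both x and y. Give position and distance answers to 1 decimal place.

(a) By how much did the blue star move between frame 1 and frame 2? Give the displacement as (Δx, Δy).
(4.5, 0.2)

The blue star was at (2.6, 4.1) in frame 1 and (7.1, 4.3) in frame 2.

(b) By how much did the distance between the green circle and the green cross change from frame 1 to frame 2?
+0.5

Distance in frame 1: 5.4. Distance in frame 2: 5.9.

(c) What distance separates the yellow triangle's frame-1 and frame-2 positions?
0.7

The yellow triangle moved from (4.6, 3.1) to (4.4, 2.4), a distance of √(0.2² + 0.7²) ≈ 0.7.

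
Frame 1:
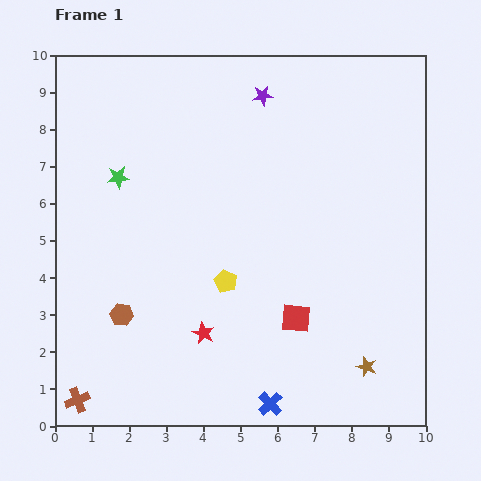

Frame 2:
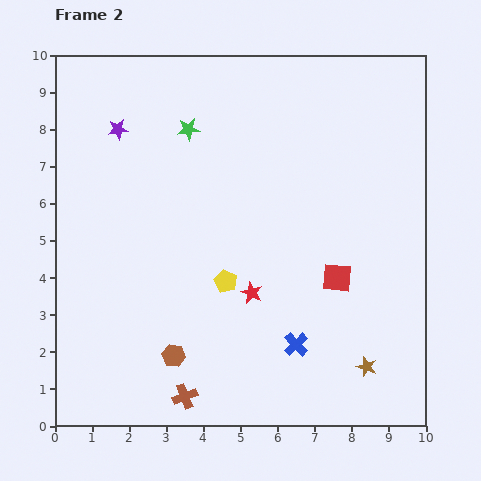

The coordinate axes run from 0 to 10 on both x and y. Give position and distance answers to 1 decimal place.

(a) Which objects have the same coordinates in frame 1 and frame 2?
the brown star, the yellow pentagon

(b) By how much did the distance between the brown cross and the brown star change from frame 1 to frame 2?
-2.9

Distance in frame 1: 7.9. Distance in frame 2: 5.0.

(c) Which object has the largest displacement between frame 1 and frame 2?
the purple star

(moved 4.0; next 2.9)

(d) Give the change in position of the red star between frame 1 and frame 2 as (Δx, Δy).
(1.3, 1.1)

The red star was at (4.0, 2.5) in frame 1 and (5.3, 3.6) in frame 2.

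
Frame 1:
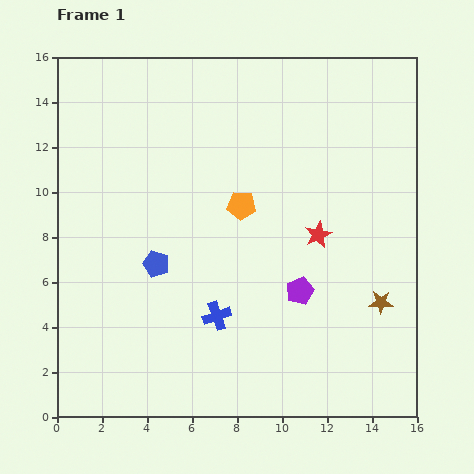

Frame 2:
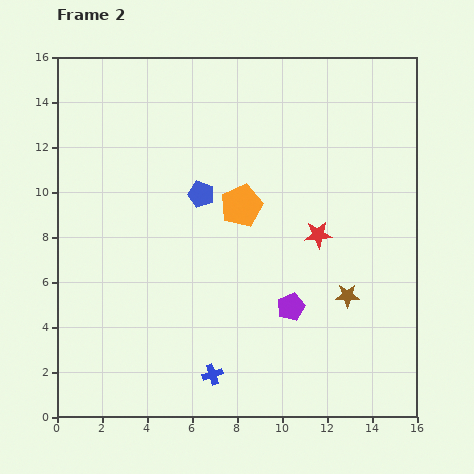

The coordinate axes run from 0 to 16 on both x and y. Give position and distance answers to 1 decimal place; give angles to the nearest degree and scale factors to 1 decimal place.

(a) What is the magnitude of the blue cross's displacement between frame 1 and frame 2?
2.6

The blue cross moved from (7.1, 4.5) to (6.9, 1.9), a distance of √(0.2² + 2.6²) ≈ 2.6.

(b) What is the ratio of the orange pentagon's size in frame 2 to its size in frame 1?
1.5×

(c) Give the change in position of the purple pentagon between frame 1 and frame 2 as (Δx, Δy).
(-0.4, -0.7)

The purple pentagon was at (10.8, 5.6) in frame 1 and (10.4, 4.9) in frame 2.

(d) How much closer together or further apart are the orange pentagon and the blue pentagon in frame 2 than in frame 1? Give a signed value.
-2.7

Distance in frame 1: 4.6. Distance in frame 2: 1.9.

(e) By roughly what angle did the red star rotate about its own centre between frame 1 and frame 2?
20° clockwise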